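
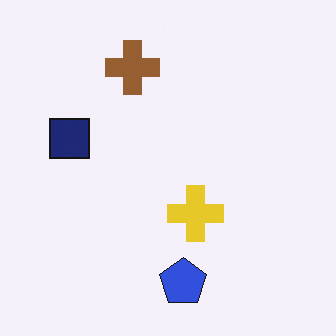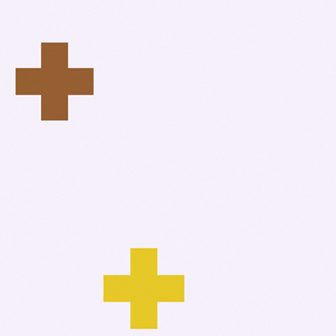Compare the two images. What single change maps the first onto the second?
The image was cropped to a modestly smaller region and rescaled.

The visible shapes are larger and the field of view is narrower; shapes near the original edges may be partly or wholly outside the frame — a crop-and-rescale.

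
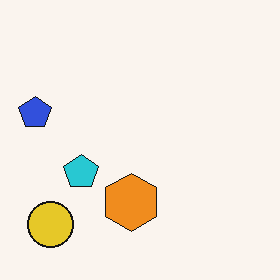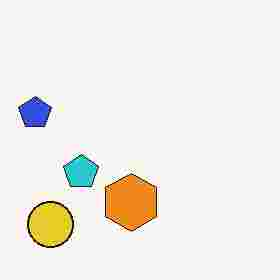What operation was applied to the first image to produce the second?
The transformation is: degraded with heavy JPEG compression.

Blocky 8×8 compression artifacts appear around shape edges and the flat background shows ringing — characteristic JPEG degradation.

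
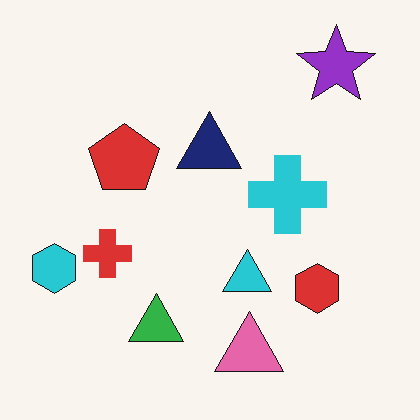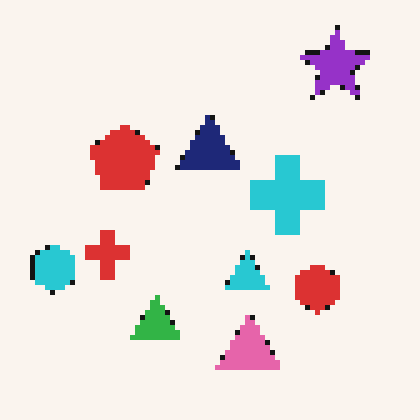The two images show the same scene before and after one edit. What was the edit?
Lightly pixelated (a mild mosaic effect).

Shapes are reduced to large square blocks; fine edges and outlines are lost — a downscale-then-upscale (mosaic) effect.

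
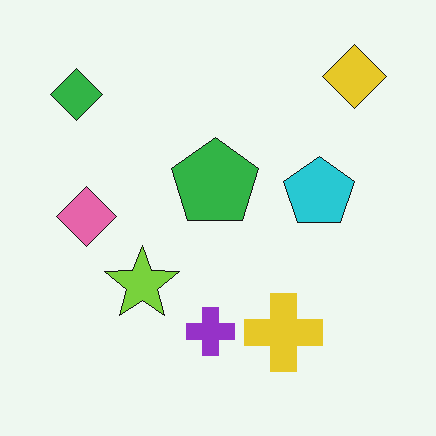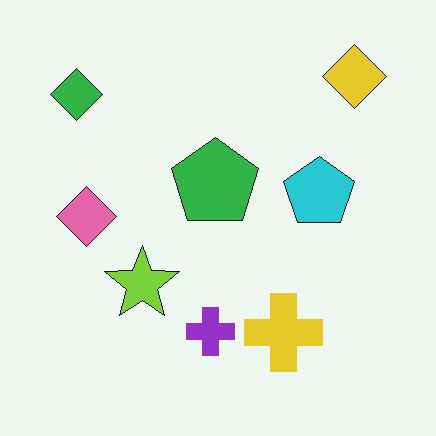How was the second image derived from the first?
The transformation is: JPEG-compressed with visible artifacts.

Blocky 8×8 compression artifacts appear around shape edges and the flat background shows ringing — characteristic JPEG degradation.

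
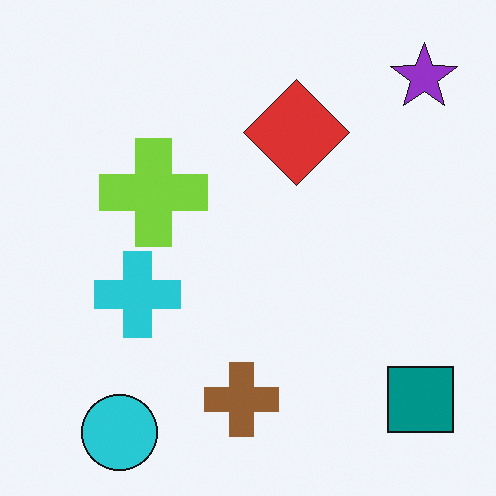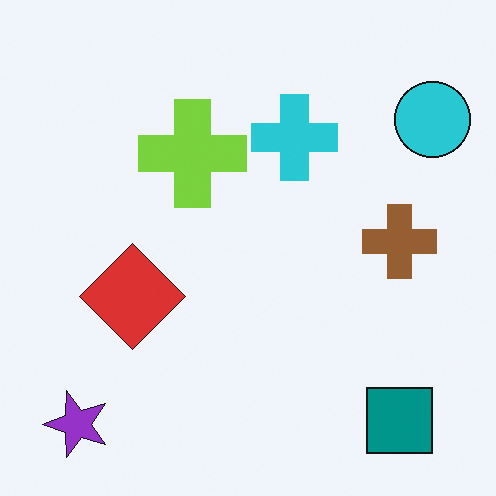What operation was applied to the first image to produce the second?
This is the original image transposed (reflected across the top-left ↔ bottom-right diagonal).

Shapes have swapped their row and column positions — what was in the top-right is now in the bottom-left — a diagonal reflection.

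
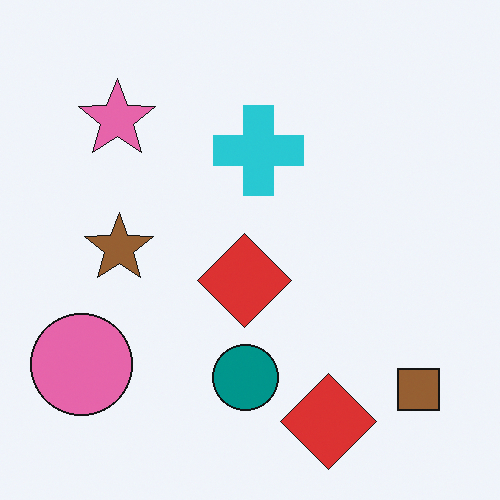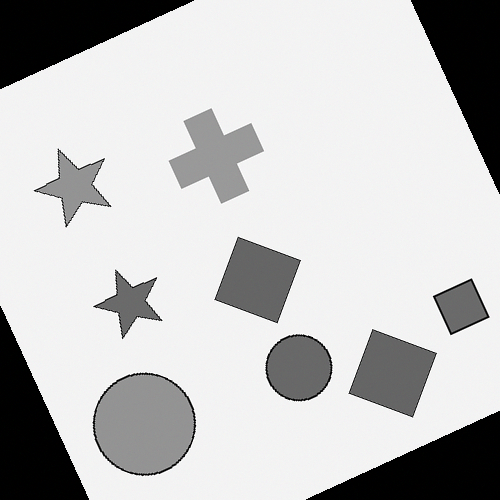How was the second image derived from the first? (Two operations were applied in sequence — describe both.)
The second image is the first converted to grayscale, then rotated counter-clockwise by a moderate amount.

All color is removed — every shape is now a shade of grey. Every shape is tilted by the same angle and the image corners show triangular fill wedges — a whole-image rotation by a non-right angle.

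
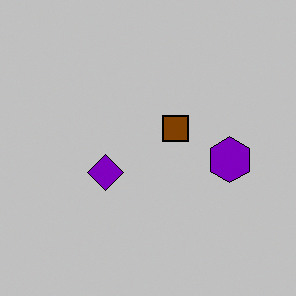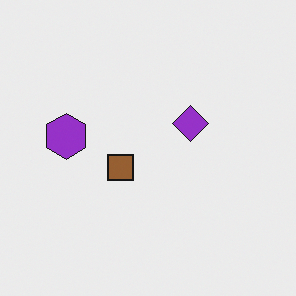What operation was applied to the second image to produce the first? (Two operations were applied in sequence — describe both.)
The first image is the second heavily posterized to just a handful of flat colors, then rotated 180°.

Each flat color has snapped to a coarser quantized level — most visibly, the near-white background has dropped to a flat grey. The purple hexagon sits in the left of the second image and the right of the first — consistent with a whole-image 180° rotation.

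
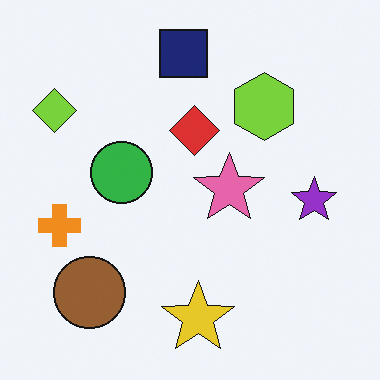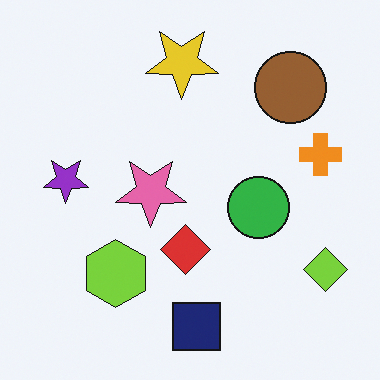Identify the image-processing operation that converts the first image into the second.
It was rotated 180°.

The lime diamond sits in the top-left of the first image and the bottom-right of the second — consistent with a whole-image 180° rotation.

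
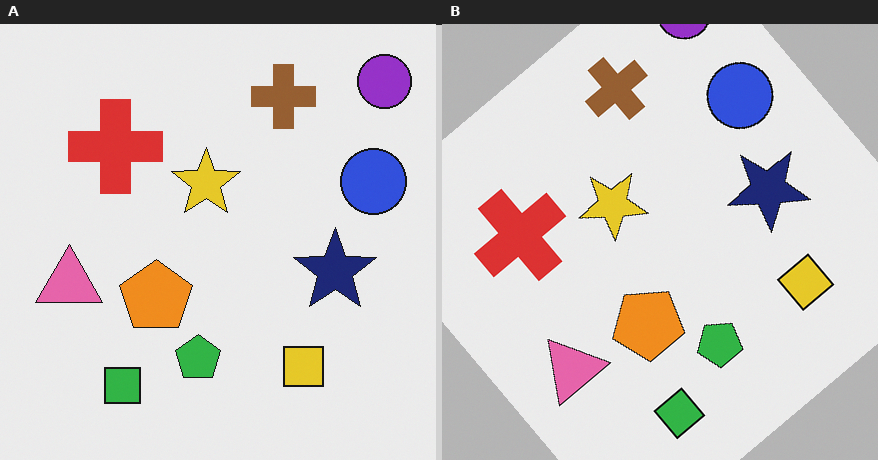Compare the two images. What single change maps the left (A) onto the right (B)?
This is the original image rotated counter-clockwise by a large amount — several tens of degrees.

Every shape is tilted by the same angle and the image corners show triangular fill wedges — a whole-image rotation by a non-right angle.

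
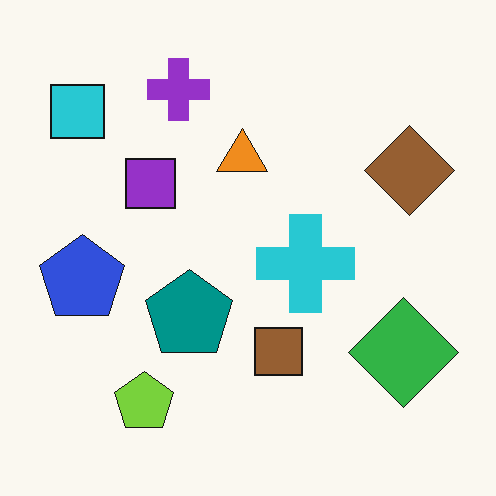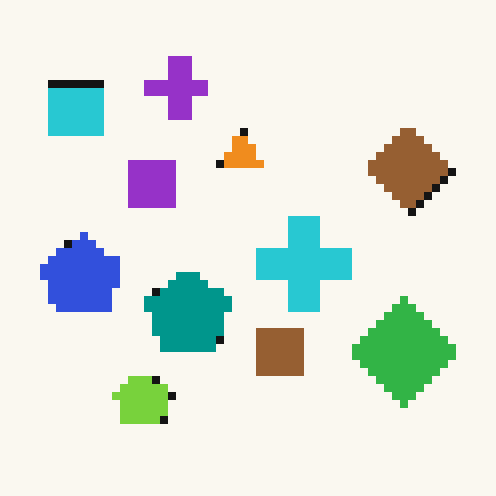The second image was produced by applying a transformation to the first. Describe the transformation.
Moderately pixelated.

Shapes are reduced to large square blocks; fine edges and outlines are lost — a downscale-then-upscale (mosaic) effect.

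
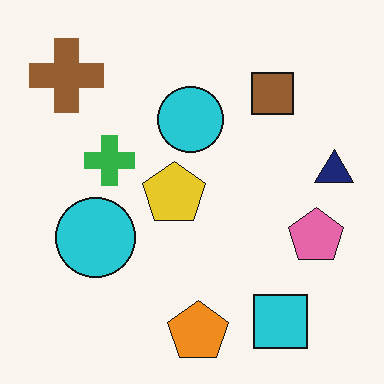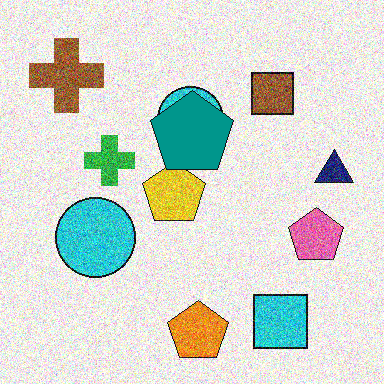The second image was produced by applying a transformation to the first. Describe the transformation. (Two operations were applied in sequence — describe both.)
This is the original image degraded with a thick layer of grain, then overlaid with an additional teal pentagon.

Random speckle covers the whole image, including the flat background. A teal pentagon appears in the second image that is absent from the first.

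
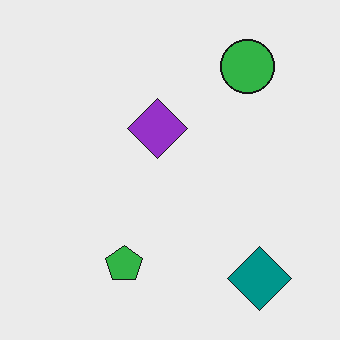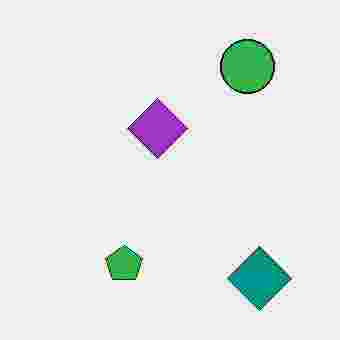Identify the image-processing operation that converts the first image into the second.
This is the original image heavily JPEG-compressed with obvious blocking artifacts.

Blocky 8×8 compression artifacts appear around shape edges and the flat background shows ringing — characteristic JPEG degradation.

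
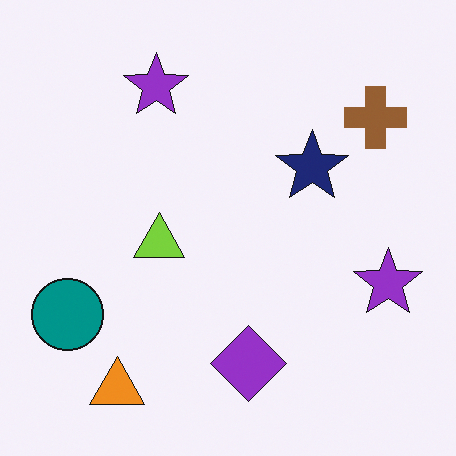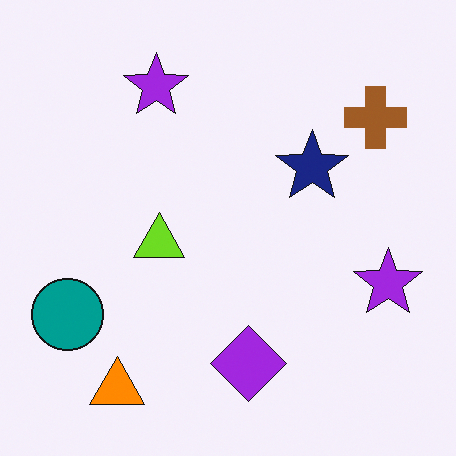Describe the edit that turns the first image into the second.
The image was slightly oversaturated.

All colors are more vivid — a global saturation change.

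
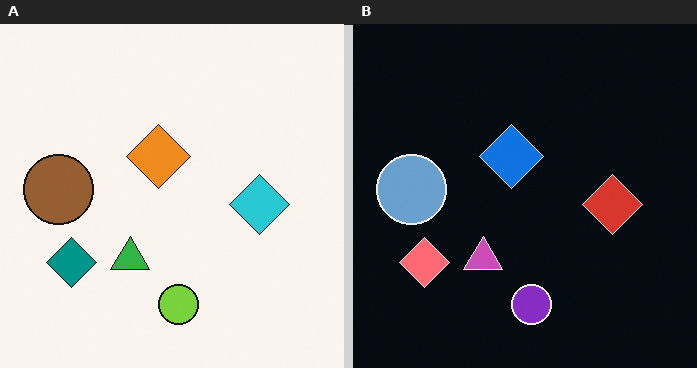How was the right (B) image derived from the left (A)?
This is the original image color-inverted (negative).

The light background has become dark and every shape's color is its complement — a photographic negative.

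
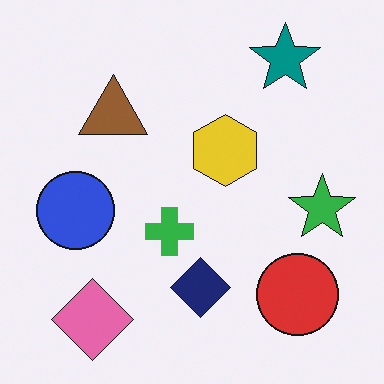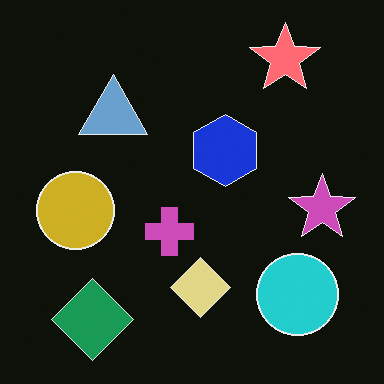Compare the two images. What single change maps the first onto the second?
It was color-inverted (negative).

The light background has become dark and every shape's color is its complement — a photographic negative.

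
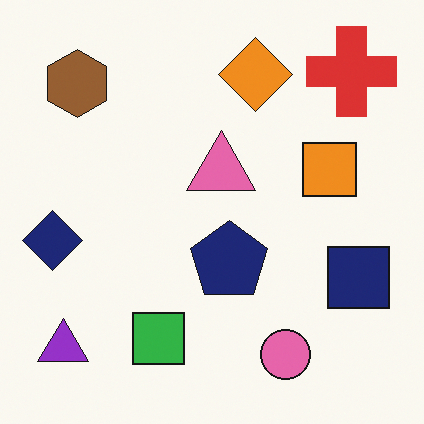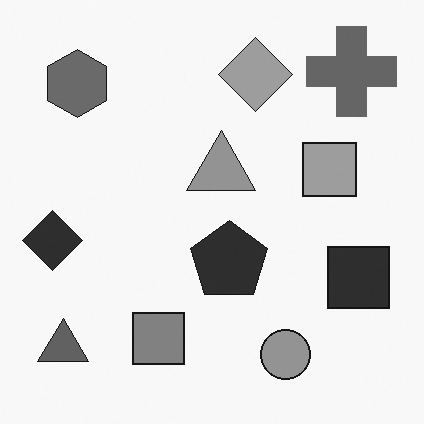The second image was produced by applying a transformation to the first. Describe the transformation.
The transformation is: converted to grayscale.

All color is removed — every shape is now a shade of grey.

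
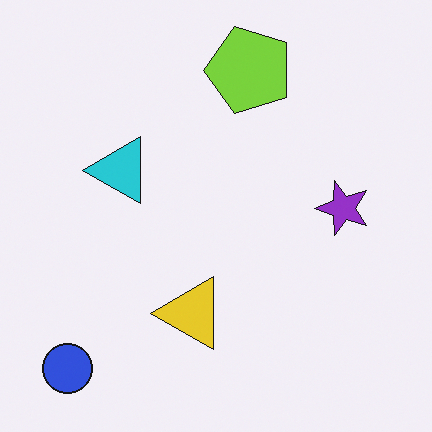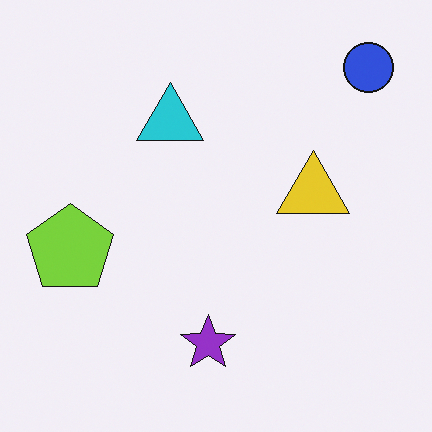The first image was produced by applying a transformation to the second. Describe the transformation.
The transformation is: transposed (reflected across the top-left ↔ bottom-right diagonal).

Shapes have swapped their row and column positions — what was in the top-right is now in the bottom-left — a diagonal reflection.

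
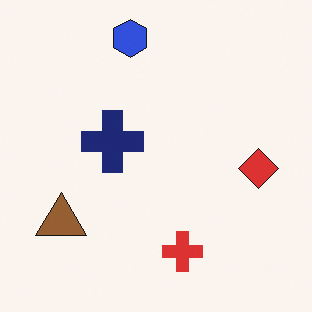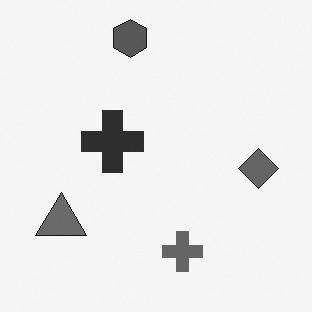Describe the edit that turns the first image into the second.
The image was converted to grayscale.

All color is removed — every shape is now a shade of grey.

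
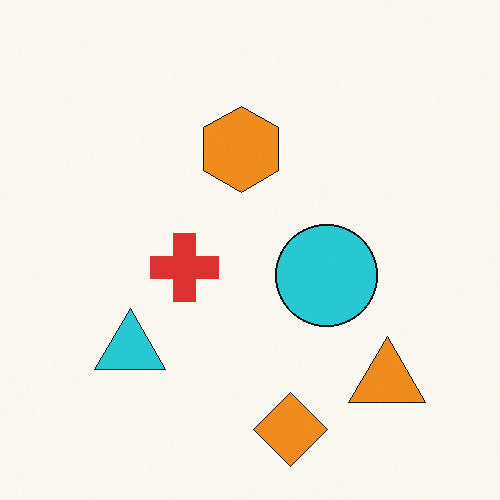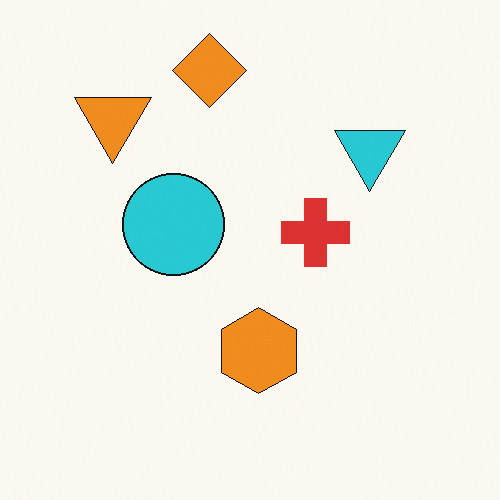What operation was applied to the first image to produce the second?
It was rotated 180°.

The orange triangle sits in the bottom-right of the first image and the top-left of the second — consistent with a whole-image 180° rotation.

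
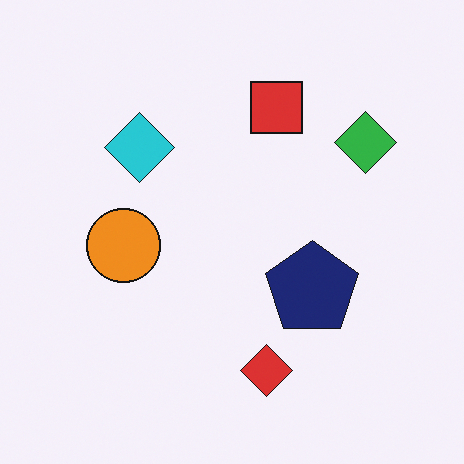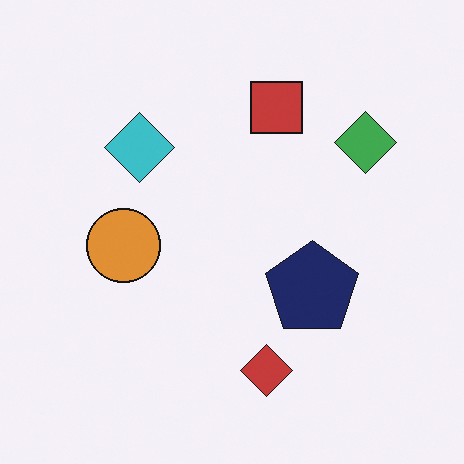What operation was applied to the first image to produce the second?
It was slightly desaturated.

All colors are more muted and greyish — a global saturation change.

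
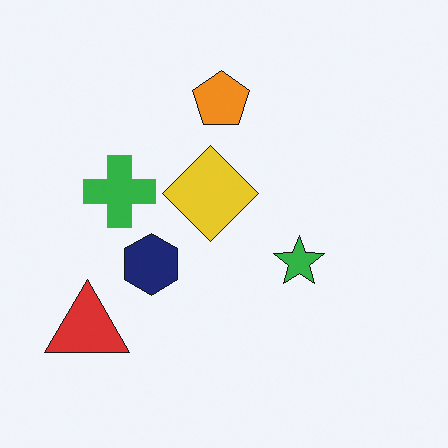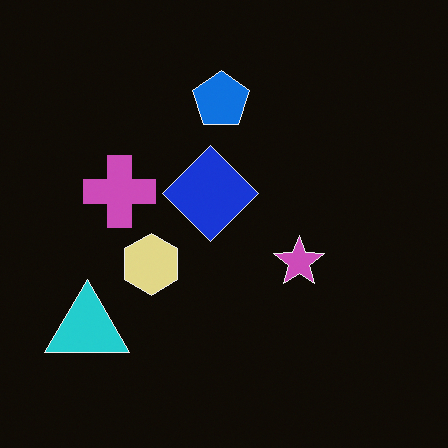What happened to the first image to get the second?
This is the original image color-inverted (negative).

The light background has become dark and every shape's color is its complement — a photographic negative.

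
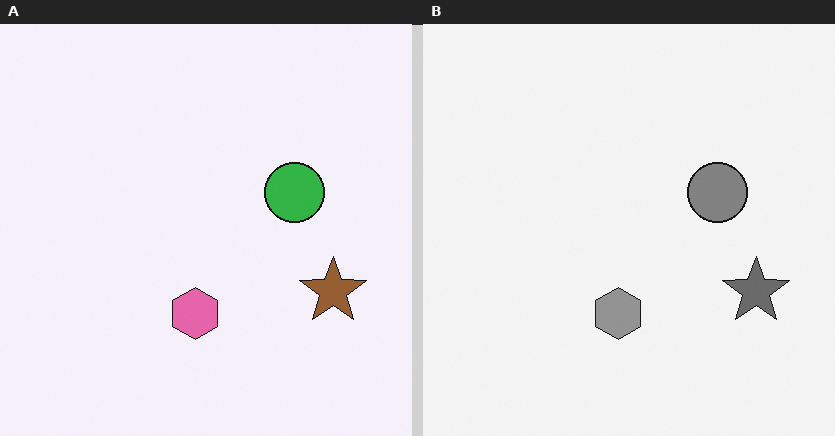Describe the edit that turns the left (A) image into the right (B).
The right (B) image is the left (A) converted to grayscale.

All color is removed — every shape is now a shade of grey.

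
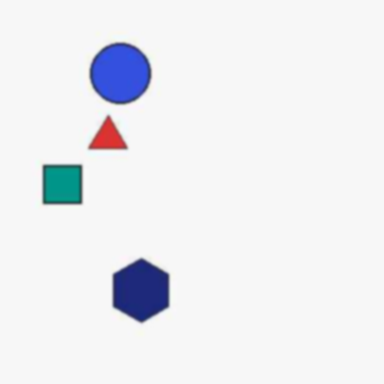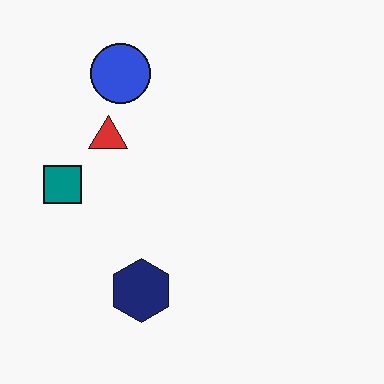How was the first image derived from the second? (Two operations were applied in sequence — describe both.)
The image was JPEG-compressed with visible artifacts, then slightly softened.

Blocky 8×8 compression artifacts appear around shape edges and the flat background shows ringing — characteristic JPEG degradation. Shape edges and outlines are uniformly softened across the whole image.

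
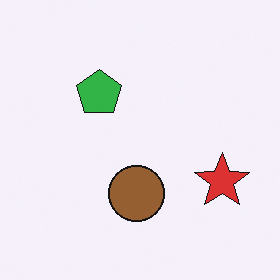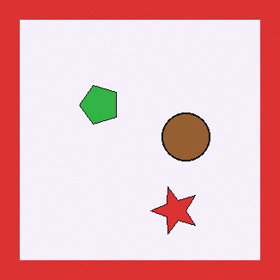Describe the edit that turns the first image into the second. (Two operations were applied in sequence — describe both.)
This is the original image transposed (reflected across the top-left ↔ bottom-right diagonal), then framed with a red border.

Shapes have swapped their row and column positions — what was in the top-right is now in the bottom-left — a diagonal reflection. A solid red frame runs around the edge of the second image, with the content slightly shrunk inside it.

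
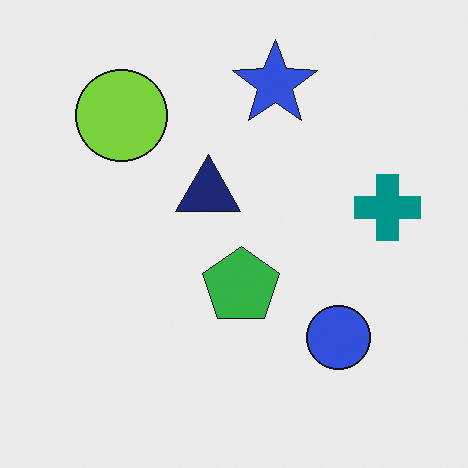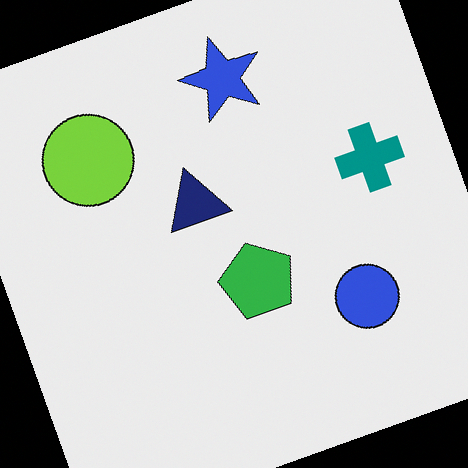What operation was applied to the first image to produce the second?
It was rotated counter-clockwise by a clearly visible amount.

Every shape is tilted by the same angle and the image corners show triangular fill wedges — a whole-image rotation by a non-right angle.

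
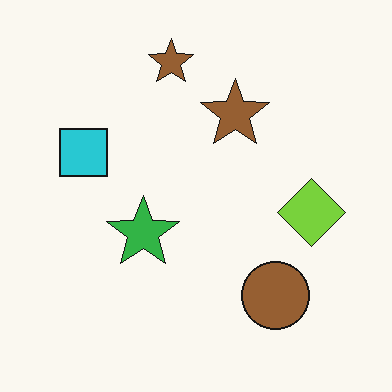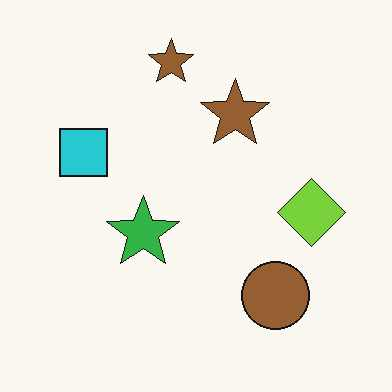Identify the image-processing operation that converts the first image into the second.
JPEG-compressed with visible artifacts.

Blocky 8×8 compression artifacts appear around shape edges and the flat background shows ringing — characteristic JPEG degradation.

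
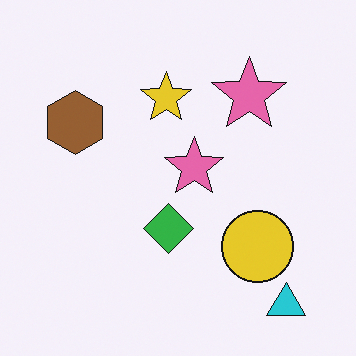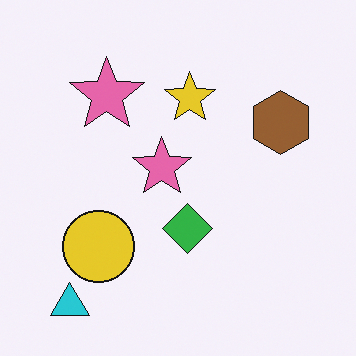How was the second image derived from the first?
The transformation is: flipped horizontally (left ↔ right).

The cyan triangle is in the bottom-right of the first image and the bottom-left of the second — shapes on opposite sides of the vertical midline have swapped in a mirror flip.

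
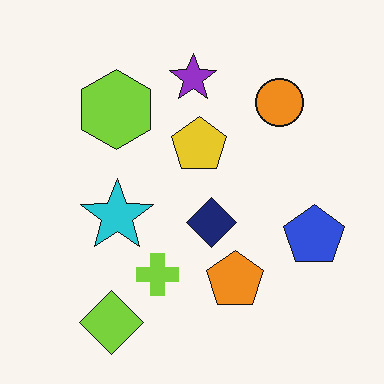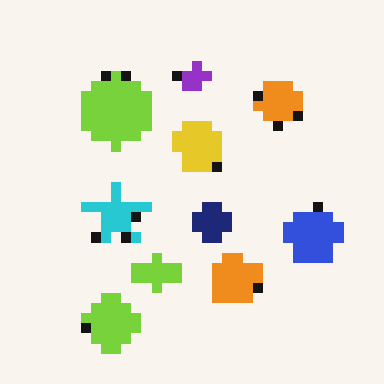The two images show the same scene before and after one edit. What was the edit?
This is the original image heavily pixelated into large blocks.

Shapes are reduced to large square blocks; fine edges and outlines are lost — a downscale-then-upscale (mosaic) effect.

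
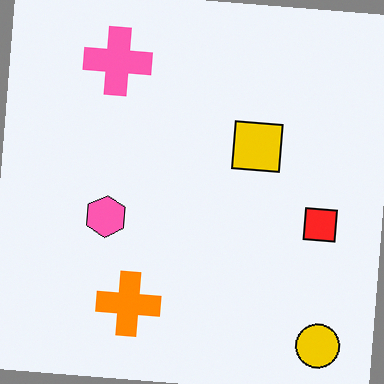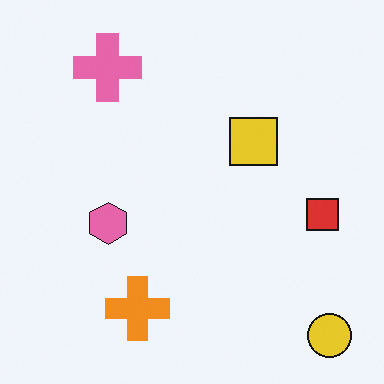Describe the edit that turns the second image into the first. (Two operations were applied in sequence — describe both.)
The image was rotated clockwise by a few degrees, then slightly oversaturated.

Every shape is tilted by the same angle and the image corners show triangular fill wedges — a whole-image rotation by a non-right angle. All colors are more vivid — a global saturation change.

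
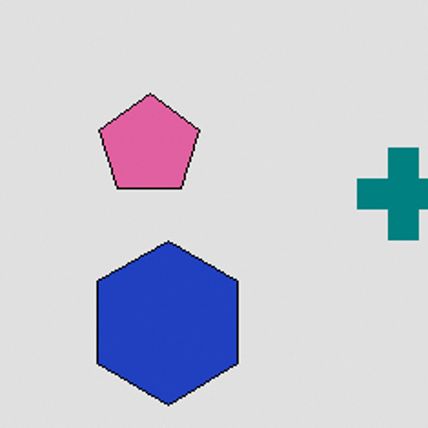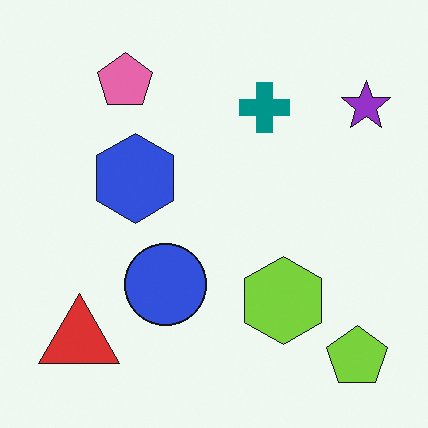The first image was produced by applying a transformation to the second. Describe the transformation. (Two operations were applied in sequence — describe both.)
Posterized to a reduced palette, then cropped to a noticeably smaller region and rescaled.

Each flat color has snapped to a coarser quantized level — most visibly, the near-white background has dropped to a flat grey. The visible shapes are larger and the field of view is narrower; shapes near the original edges may be partly or wholly outside the frame — a crop-and-rescale.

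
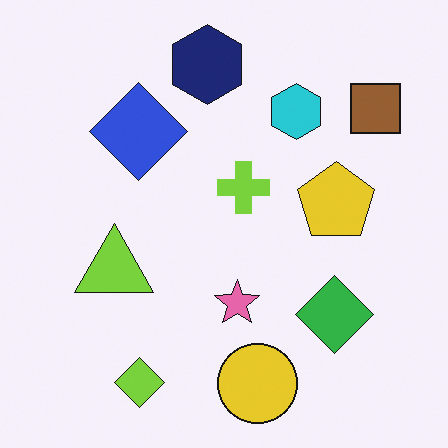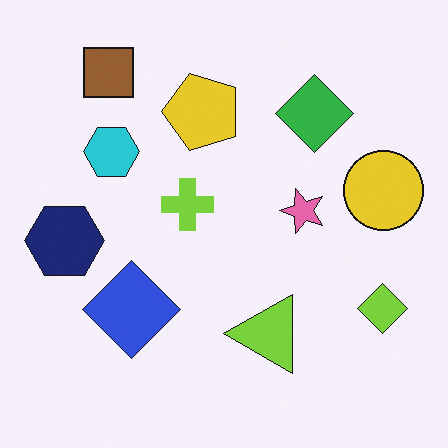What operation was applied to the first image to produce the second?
This is the original image rotated 90° counter-clockwise.

The brown square sits in the top-right of the first image and the top-left of the second — consistent with a whole-image 90° counter-clockwise rotation.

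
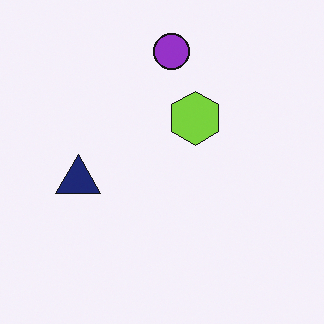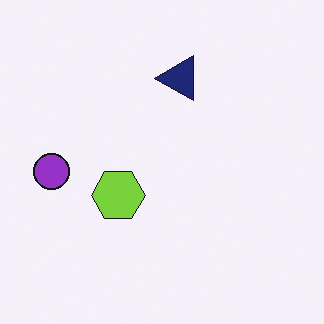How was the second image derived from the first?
The second image is the first transposed (reflected across the top-left ↔ bottom-right diagonal).

Shapes have swapped their row and column positions — what was in the top-right is now in the bottom-left — a diagonal reflection.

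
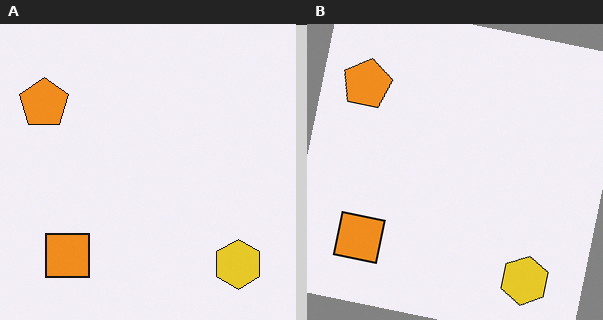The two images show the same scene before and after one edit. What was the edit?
Rotated clockwise by a small amount.

Every shape is tilted by the same angle and the image corners show triangular fill wedges — a whole-image rotation by a non-right angle.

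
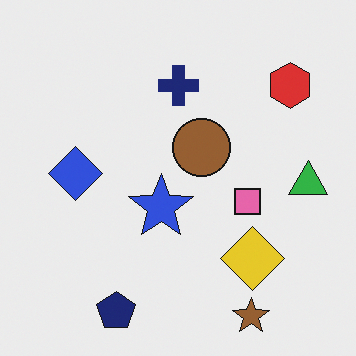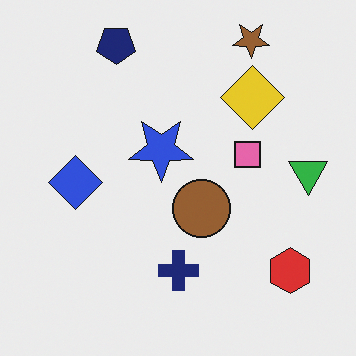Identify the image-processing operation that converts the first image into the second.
The image was flipped vertically (top ↔ bottom).

The brown star is in the bottom-right of the first image and the top-right of the second — shapes on opposite sides of the horizontal midline have swapped in a mirror flip.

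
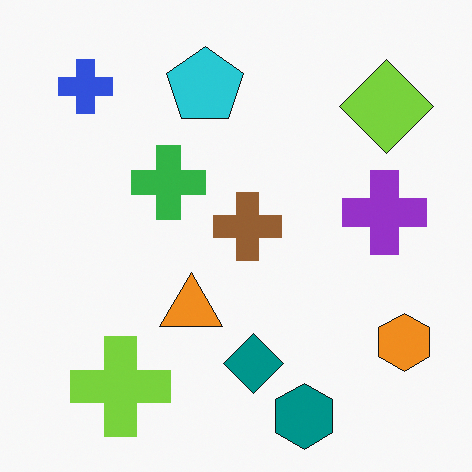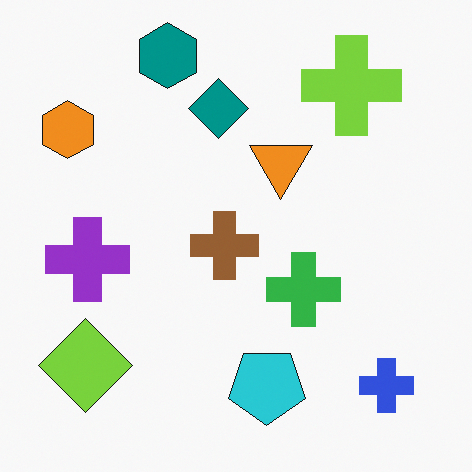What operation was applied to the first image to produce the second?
It was rotated 180°.

The blue cross sits in the top-left of the first image and the bottom-right of the second — consistent with a whole-image 180° rotation.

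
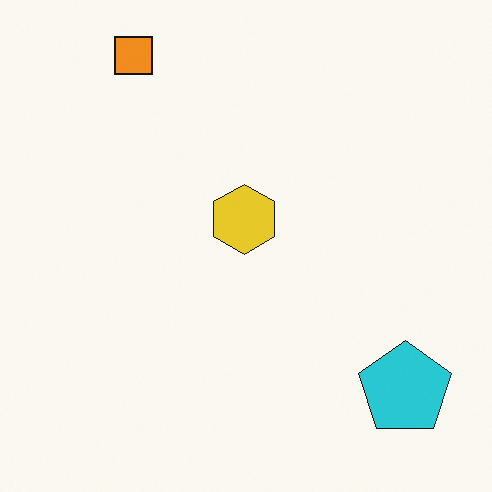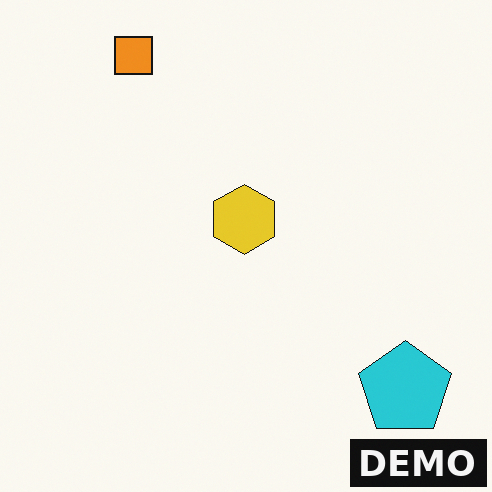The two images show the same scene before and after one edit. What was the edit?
It was watermarked with the text "DEMO" in the lower-right corner.

A dark label reading "DEMO" appears in the lower-right corner.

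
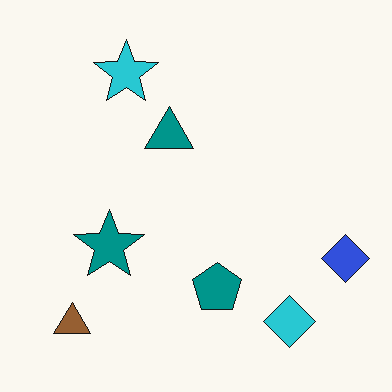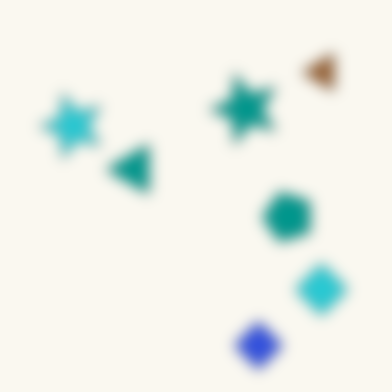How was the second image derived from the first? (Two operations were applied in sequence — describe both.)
The transformation is: strongly gaussian-blurred, then transposed (reflected across the top-left ↔ bottom-right diagonal).

Shape edges and outlines are uniformly softened across the whole image. Shapes have swapped their row and column positions — what was in the top-right is now in the bottom-left — a diagonal reflection.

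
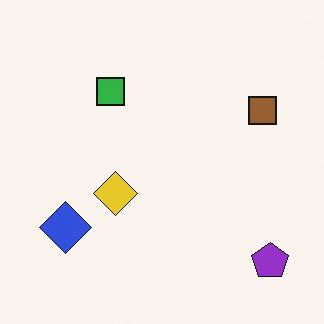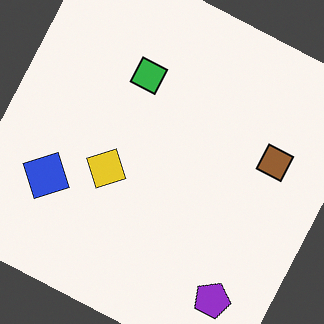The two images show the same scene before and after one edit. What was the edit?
The transformation is: rotated clockwise by a moderate amount.

Every shape is tilted by the same angle and the image corners show triangular fill wedges — a whole-image rotation by a non-right angle.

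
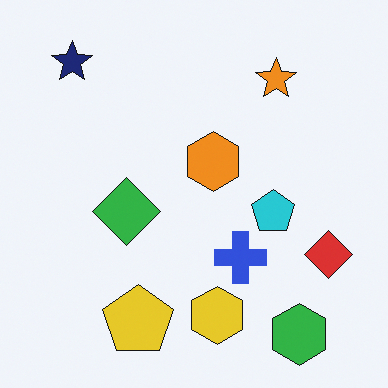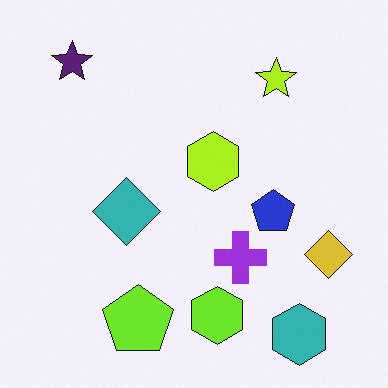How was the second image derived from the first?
The image was hue-shifted by a small amount.

Every shape's color has rotated by the same amount around the hue wheel — a uniform hue shift.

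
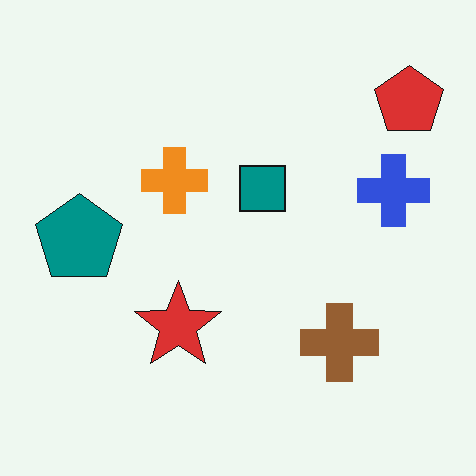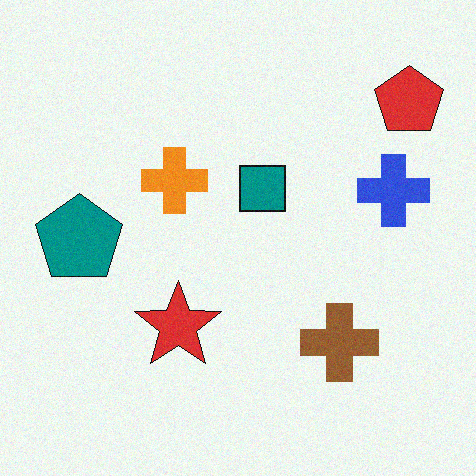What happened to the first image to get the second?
This is the original image degraded with a light layer of grain.

Random speckle covers the whole image, including the flat background.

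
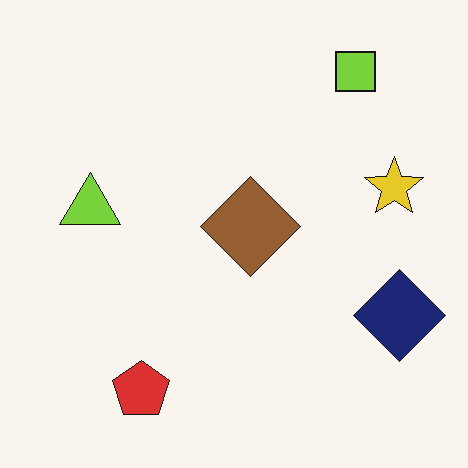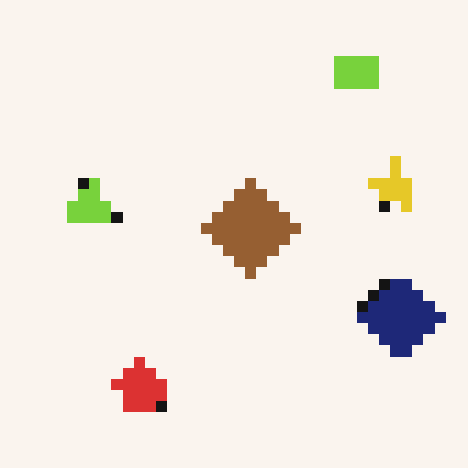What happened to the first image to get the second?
The transformation is: coarsely pixelated.

Shapes are reduced to large square blocks; fine edges and outlines are lost — a downscale-then-upscale (mosaic) effect.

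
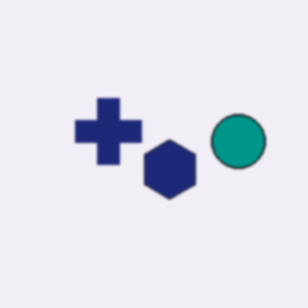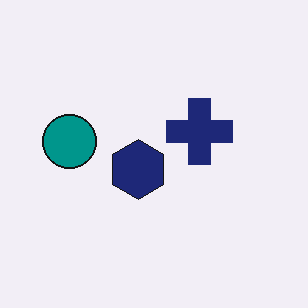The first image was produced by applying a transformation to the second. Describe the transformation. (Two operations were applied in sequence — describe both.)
The transformation is: lightly blurred, then flipped horizontally (left ↔ right).

Shape edges and outlines are uniformly softened across the whole image. The teal circle is in the left of the second image and the right of the first — shapes on opposite sides of the vertical midline have swapped in a mirror flip.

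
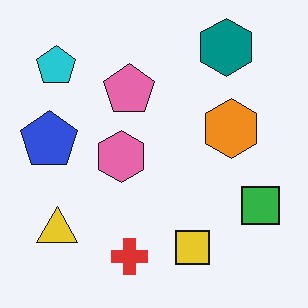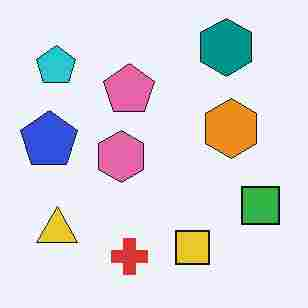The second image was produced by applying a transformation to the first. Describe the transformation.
This is the original image heavily JPEG-compressed with obvious blocking artifacts.

Blocky 8×8 compression artifacts appear around shape edges and the flat background shows ringing — characteristic JPEG degradation.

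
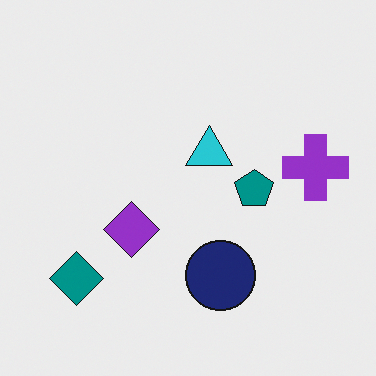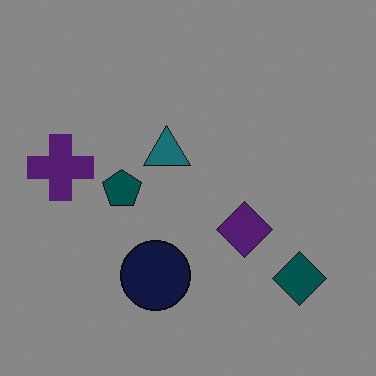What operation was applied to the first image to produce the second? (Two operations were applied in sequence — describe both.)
Flipped horizontally (left ↔ right), then substantially darkened.

The purple cross is in the right of the first image and the left of the second — shapes on opposite sides of the vertical midline have swapped in a mirror flip. Every pixel — background and shapes alike — is uniformly darkened.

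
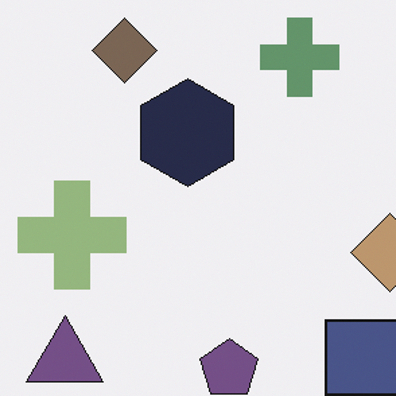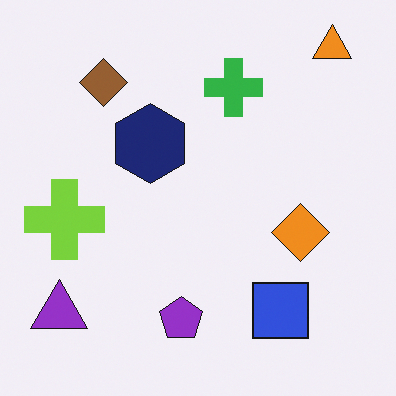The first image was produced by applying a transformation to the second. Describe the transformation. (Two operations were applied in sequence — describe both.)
It was cropped to a modestly smaller region and rescaled, then made much more muted (saturation change).

The visible shapes are larger and the field of view is narrower; shapes near the original edges may be partly or wholly outside the frame — a crop-and-rescale. All colors are more muted and greyish — a global saturation change.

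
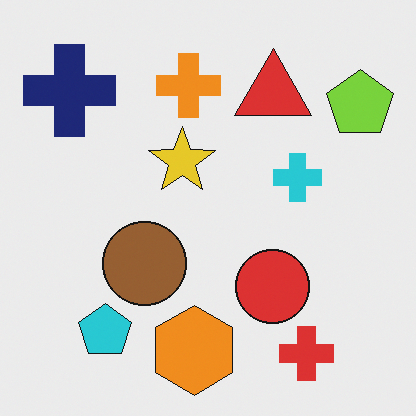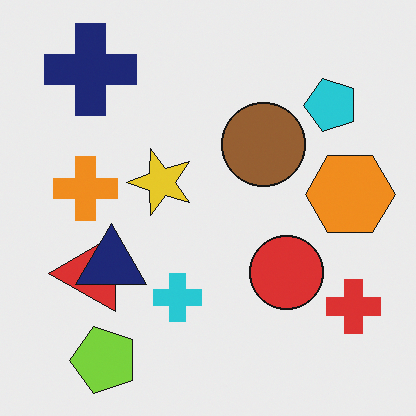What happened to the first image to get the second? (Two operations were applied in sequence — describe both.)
It was transposed (reflected across the top-left ↔ bottom-right diagonal), then overlaid with an additional navy triangle.

Shapes have swapped their row and column positions — what was in the top-right is now in the bottom-left — a diagonal reflection. A navy triangle appears in the second image that is absent from the first.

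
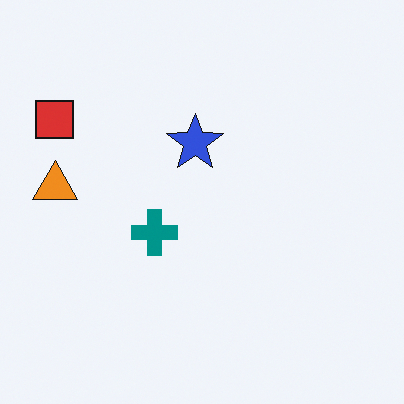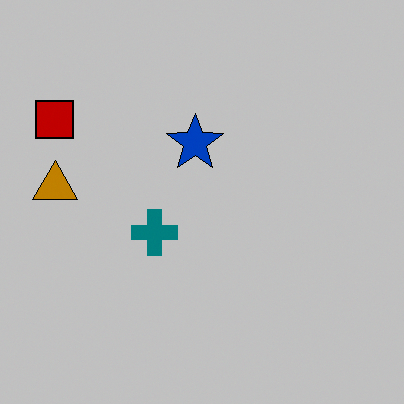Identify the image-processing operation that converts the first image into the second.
The second image is the first heavily posterized to just a handful of flat colors.

Each flat color has snapped to a coarser quantized level — most visibly, the near-white background has dropped to a flat grey.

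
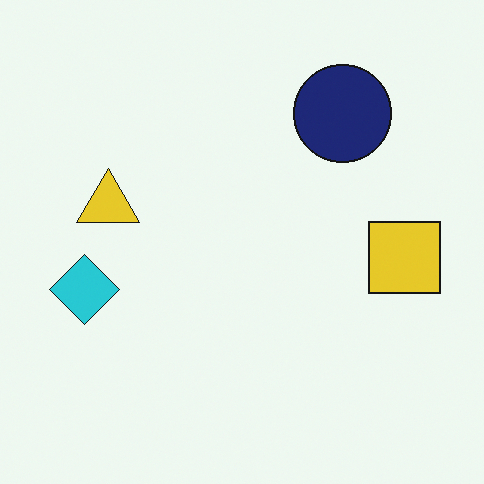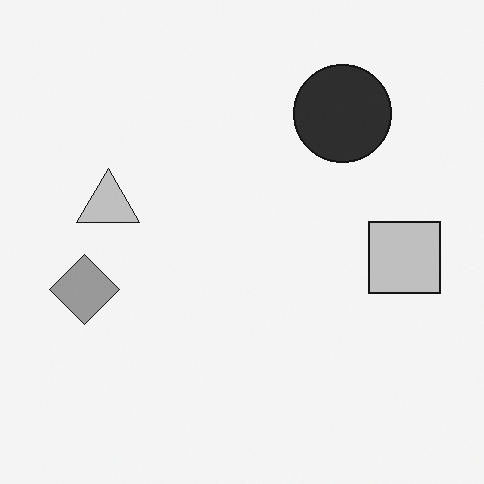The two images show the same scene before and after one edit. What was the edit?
This is the original image converted to grayscale.

All color is removed — every shape is now a shade of grey.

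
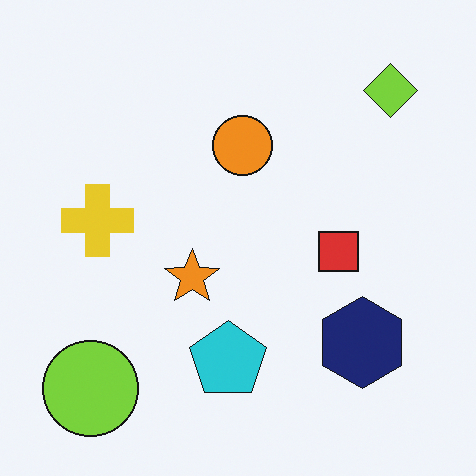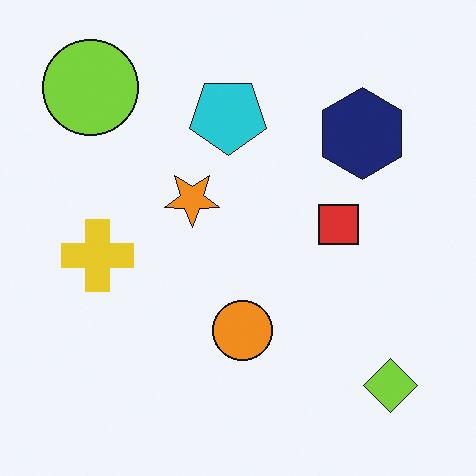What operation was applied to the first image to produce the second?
The transformation is: flipped vertically (top ↔ bottom).

The lime circle is in the bottom-left of the first image and the top-left of the second — shapes on opposite sides of the horizontal midline have swapped in a mirror flip.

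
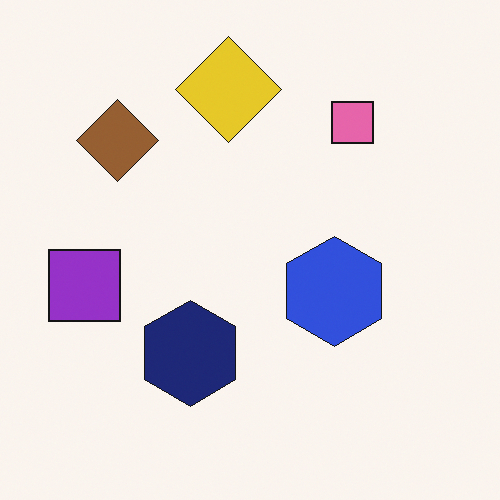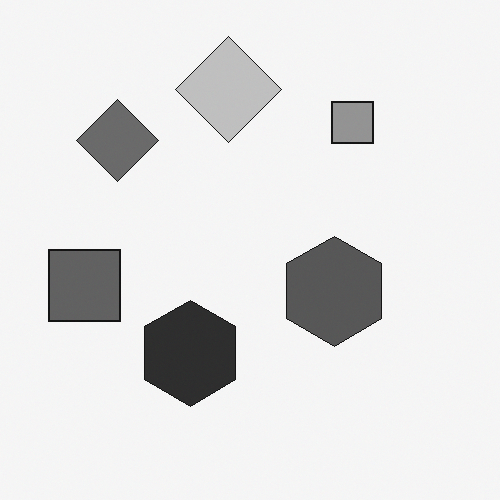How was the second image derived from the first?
The transformation is: converted to grayscale.

All color is removed — every shape is now a shade of grey.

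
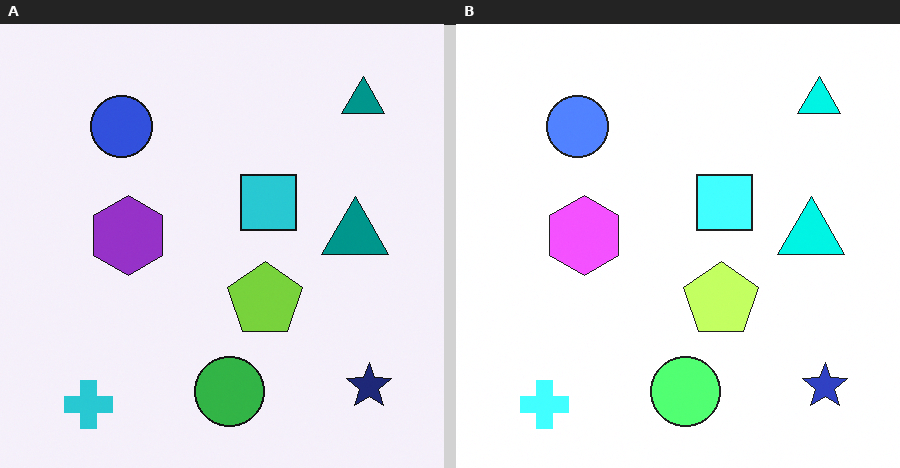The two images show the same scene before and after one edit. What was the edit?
It was brightened a lot.

Every pixel — background and shapes alike — is uniformly brightened.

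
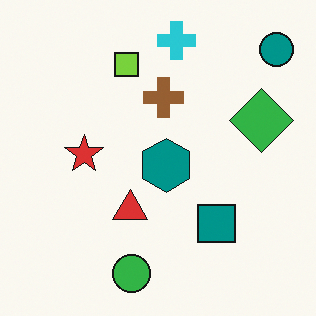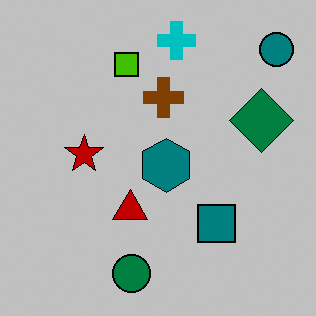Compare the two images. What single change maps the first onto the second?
This is the original image heavily posterized to just a handful of flat colors.

Each flat color has snapped to a coarser quantized level — most visibly, the near-white background has dropped to a flat grey.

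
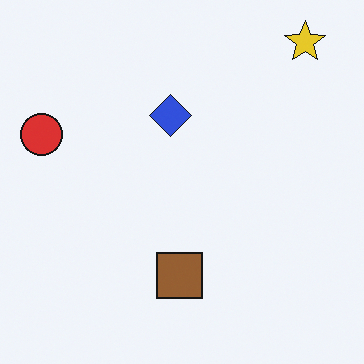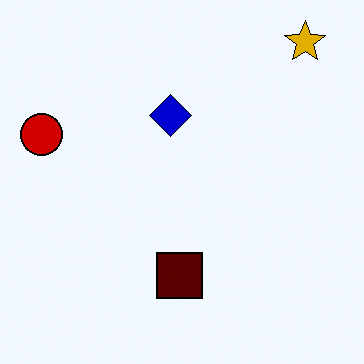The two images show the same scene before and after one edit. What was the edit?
The transformation is: boosted in contrast.

Tones are pushed away from mid-grey across the whole image — a global contrast change.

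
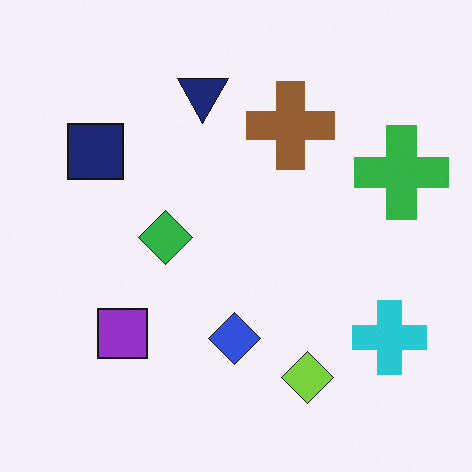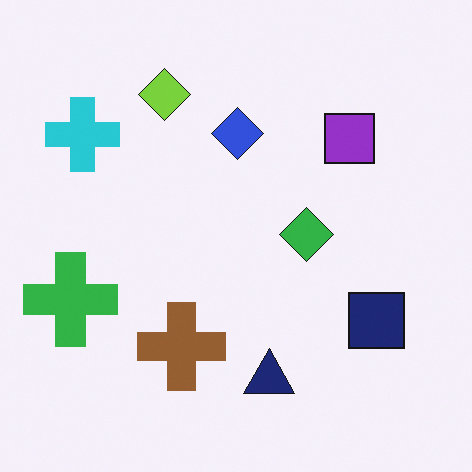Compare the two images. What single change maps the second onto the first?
The transformation is: rotated 180°.

The cyan cross sits in the top-left of the second image and the bottom-right of the first — consistent with a whole-image 180° rotation.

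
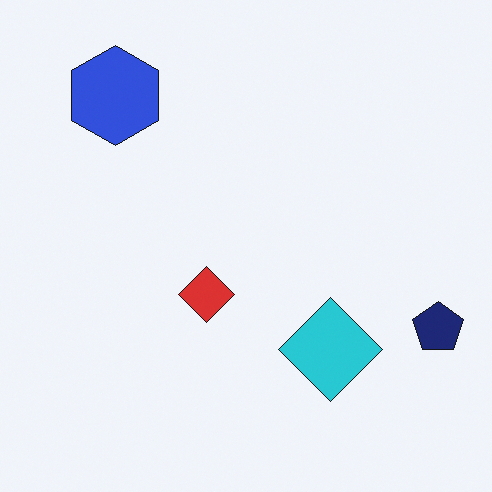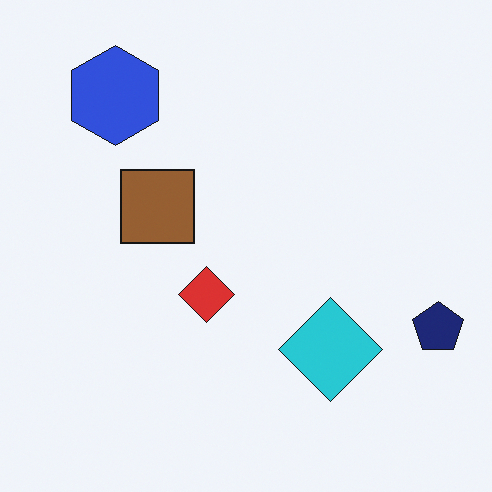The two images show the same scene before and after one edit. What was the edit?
The image was overlaid with an additional brown square.

A brown square appears in the second image that is absent from the first.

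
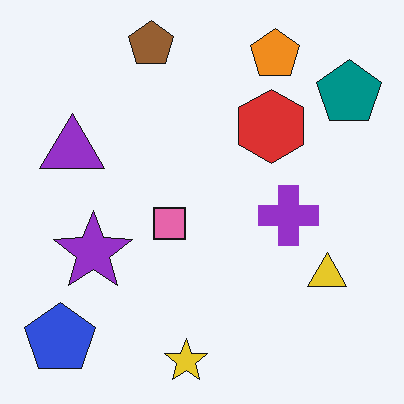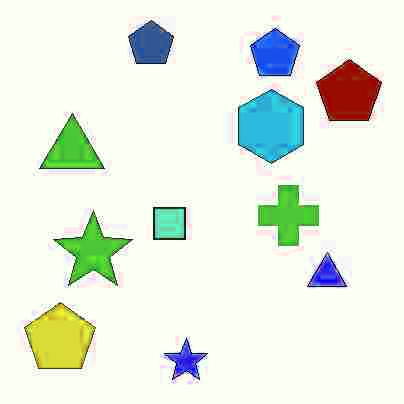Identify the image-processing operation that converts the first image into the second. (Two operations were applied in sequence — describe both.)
It was heavily JPEG-compressed with obvious blocking artifacts, then hue-shifted by a large amount.

Blocky 8×8 compression artifacts appear around shape edges and the flat background shows ringing — characteristic JPEG degradation. Every shape's color has rotated by the same amount around the hue wheel — a uniform hue shift.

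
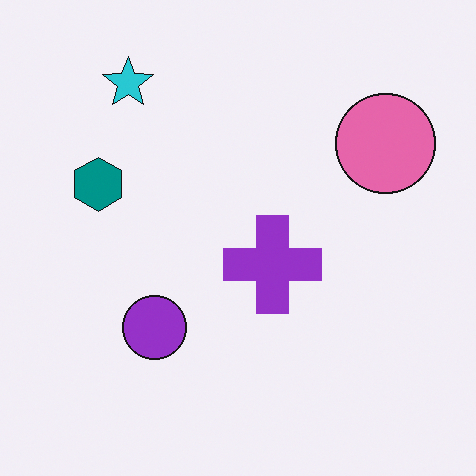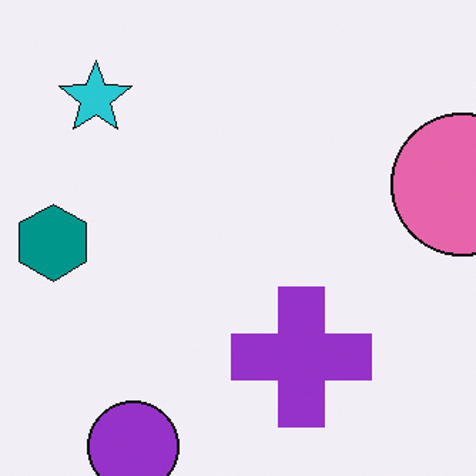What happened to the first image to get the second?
This is the original image cropped to a modestly smaller region and rescaled.

The visible shapes are larger and the field of view is narrower; shapes near the original edges may be partly or wholly outside the frame — a crop-and-rescale.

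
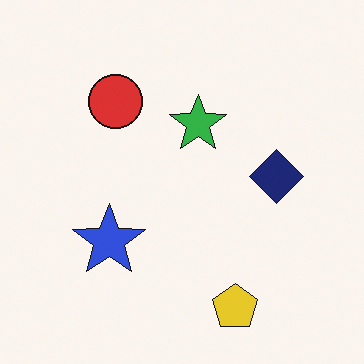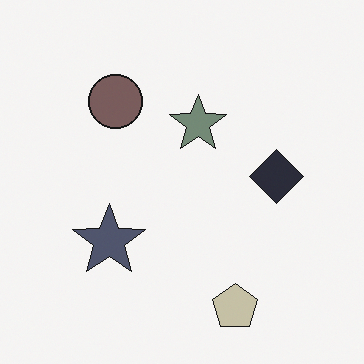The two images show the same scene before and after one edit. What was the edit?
The transformation is: heavily desaturated.

All colors are more muted and greyish — a global saturation change.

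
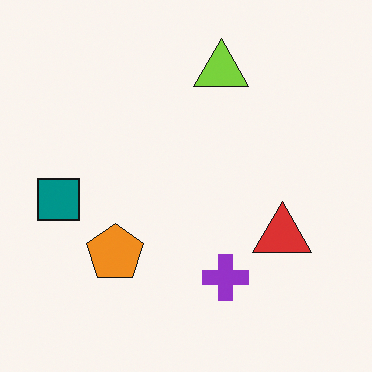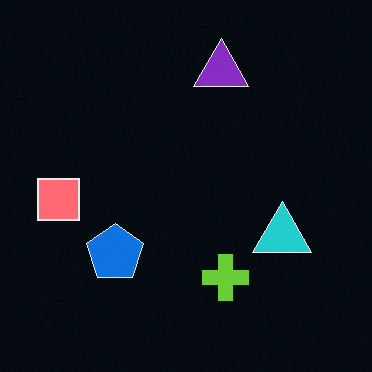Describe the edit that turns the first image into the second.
The second image is the first color-inverted (negative).

The light background has become dark and every shape's color is its complement — a photographic negative.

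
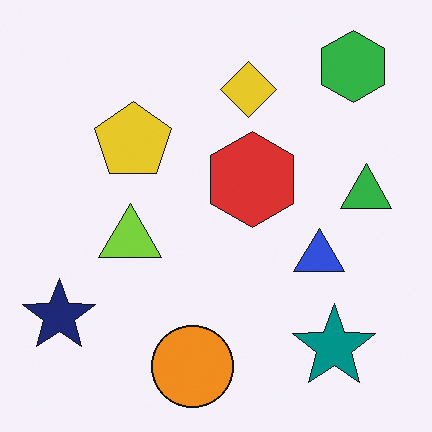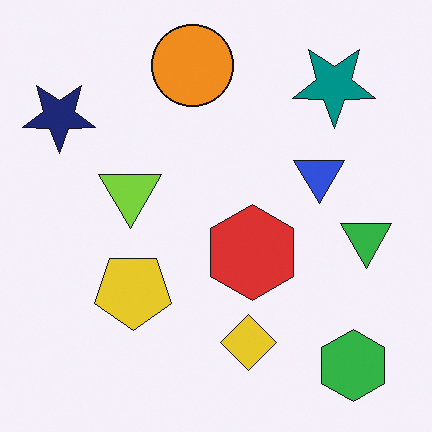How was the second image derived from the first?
This is the original image flipped vertically (top ↔ bottom).

The green hexagon is in the top-right of the first image and the bottom-right of the second — shapes on opposite sides of the horizontal midline have swapped in a mirror flip.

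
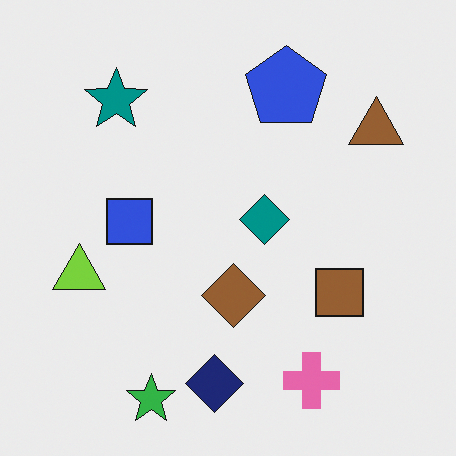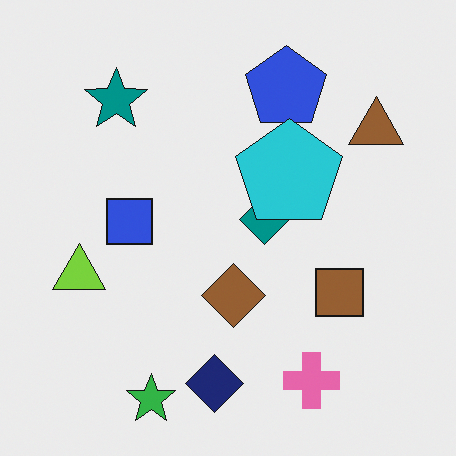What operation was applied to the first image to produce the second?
It was overlaid with an additional cyan pentagon.

A cyan pentagon appears in the second image that is absent from the first.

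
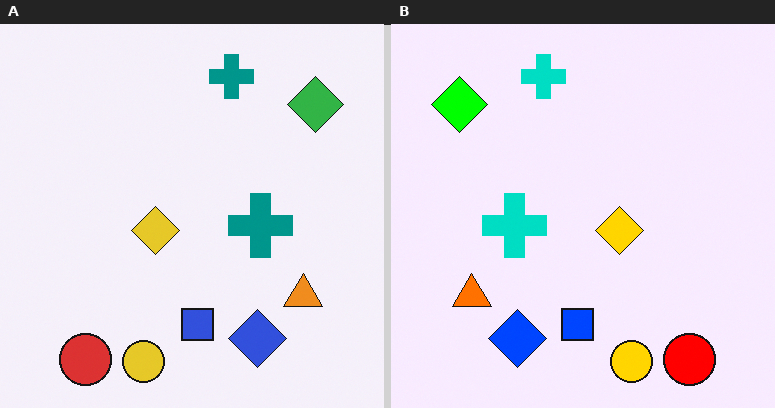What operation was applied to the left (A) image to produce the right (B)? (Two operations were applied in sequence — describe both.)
This is the original image flipped horizontally (left ↔ right), then made much more vivid (saturation change).

The green diamond is in the top-right of the left (A) image and the top-left of the right (B) — shapes on opposite sides of the vertical midline have swapped in a mirror flip. All colors are more vivid — a global saturation change.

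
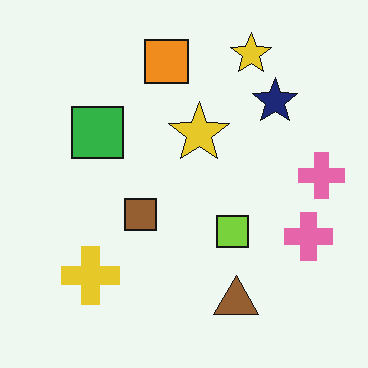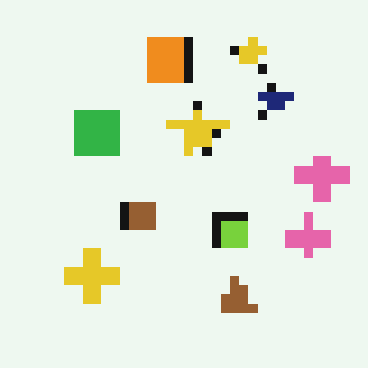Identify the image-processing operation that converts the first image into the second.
The image was heavily pixelated into large blocks.

Shapes are reduced to large square blocks; fine edges and outlines are lost — a downscale-then-upscale (mosaic) effect.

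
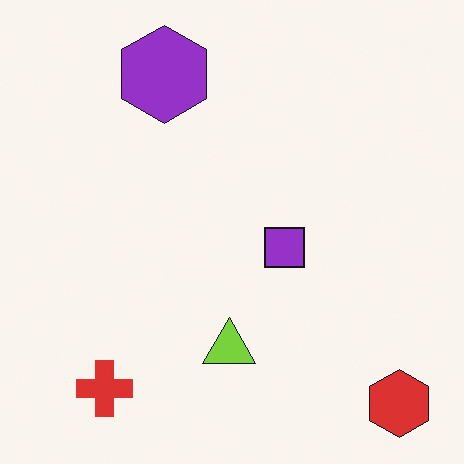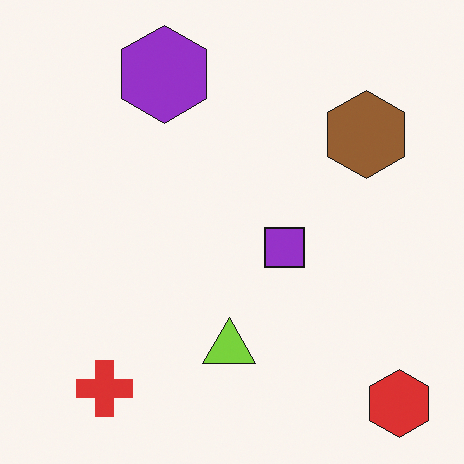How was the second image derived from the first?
It was overlaid with an additional brown hexagon.

A brown hexagon appears in the second image that is absent from the first.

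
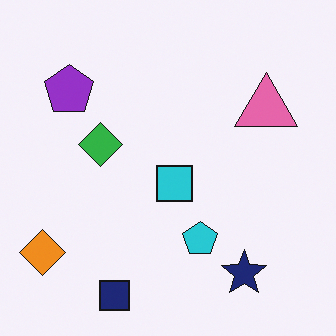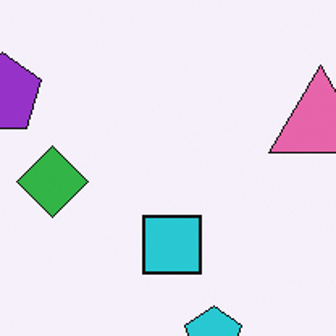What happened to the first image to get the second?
The second image is the first cropped to a noticeably smaller region and rescaled.

The visible shapes are larger and the field of view is narrower; shapes near the original edges may be partly or wholly outside the frame — a crop-and-rescale.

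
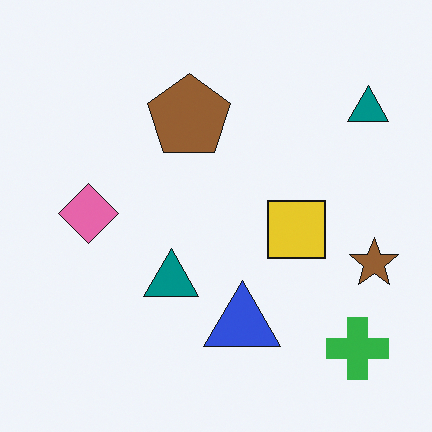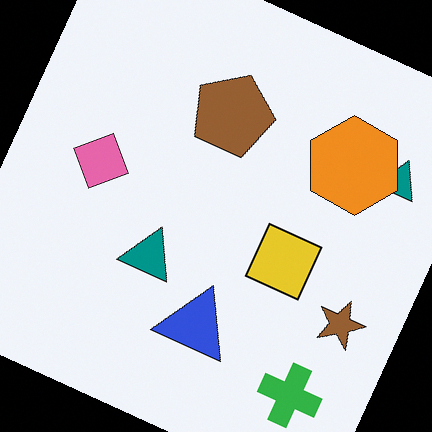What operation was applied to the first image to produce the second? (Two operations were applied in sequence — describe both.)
The image was rotated clockwise by a moderate amount, then overlaid with an additional orange hexagon.

Every shape is tilted by the same angle and the image corners show triangular fill wedges — a whole-image rotation by a non-right angle. An orange hexagon appears in the second image that is absent from the first.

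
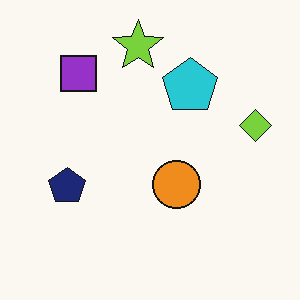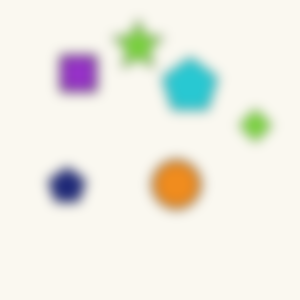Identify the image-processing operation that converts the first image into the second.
The transformation is: heavily blurred.

Shape edges and outlines are uniformly softened across the whole image.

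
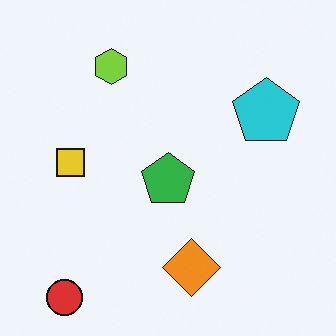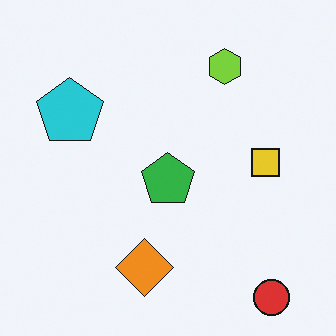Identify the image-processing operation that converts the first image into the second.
The transformation is: flipped horizontally (left ↔ right).

The red circle is in the bottom-left of the first image and the bottom-right of the second — shapes on opposite sides of the vertical midline have swapped in a mirror flip.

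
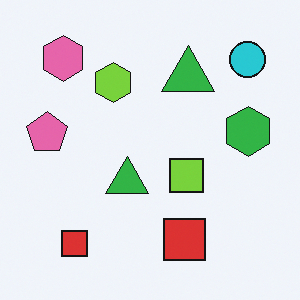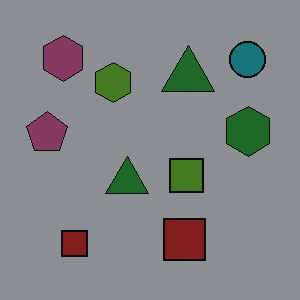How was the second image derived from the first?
This is the original image noticeably darkened.

Every pixel — background and shapes alike — is uniformly darkened.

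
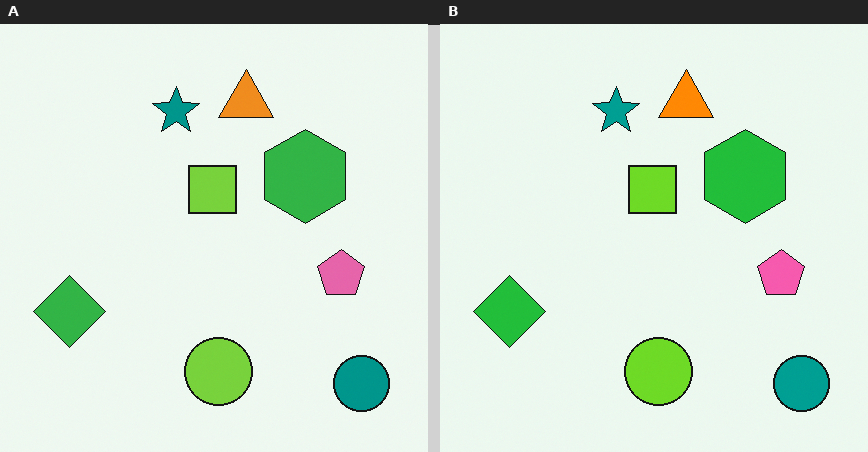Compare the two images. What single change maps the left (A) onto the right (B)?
The transformation is: slightly oversaturated.

All colors are more vivid — a global saturation change.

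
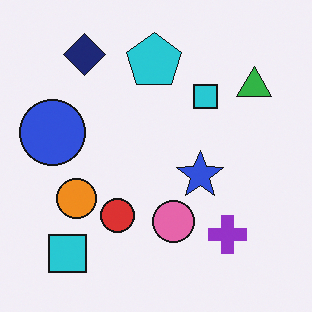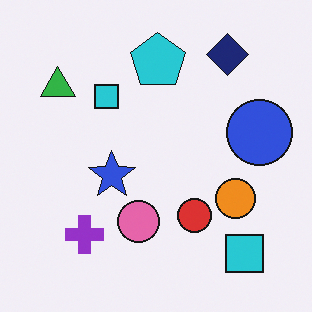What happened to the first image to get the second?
The transformation is: flipped horizontally (left ↔ right).

The blue circle is in the left of the first image and the right of the second — shapes on opposite sides of the vertical midline have swapped in a mirror flip.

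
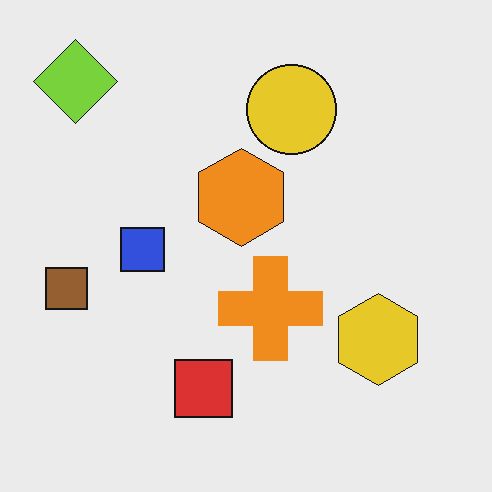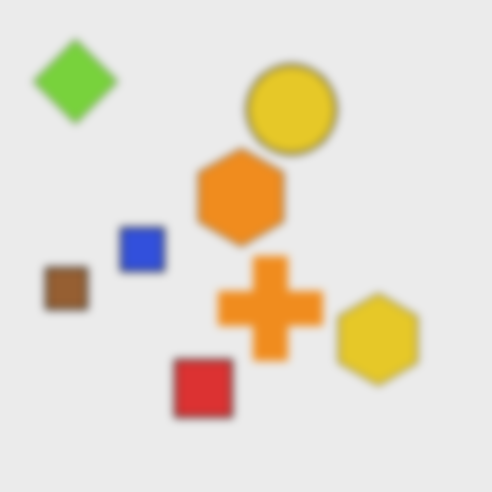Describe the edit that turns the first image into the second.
The image was noticeably gaussian-blurred.

Shape edges and outlines are uniformly softened across the whole image.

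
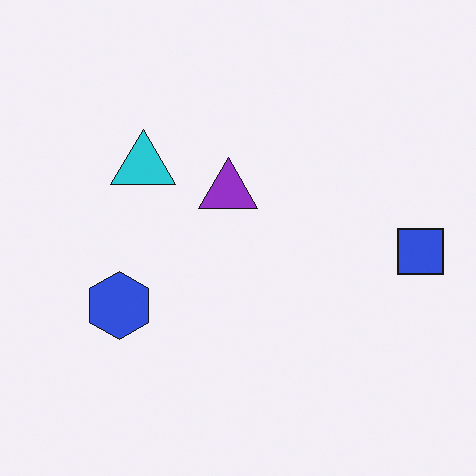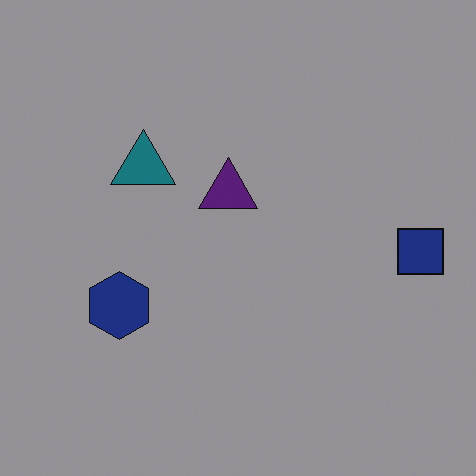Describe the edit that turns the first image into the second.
The image was darkened a lot.

Every pixel — background and shapes alike — is uniformly darkened.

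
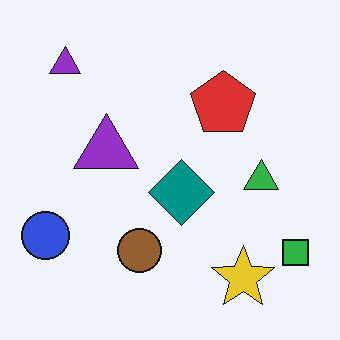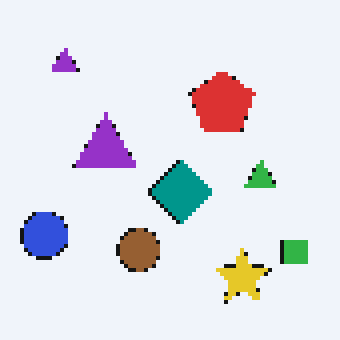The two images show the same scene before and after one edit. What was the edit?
The second image is the first lightly pixelated (a mild mosaic effect).

Shapes are reduced to large square blocks; fine edges and outlines are lost — a downscale-then-upscale (mosaic) effect.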